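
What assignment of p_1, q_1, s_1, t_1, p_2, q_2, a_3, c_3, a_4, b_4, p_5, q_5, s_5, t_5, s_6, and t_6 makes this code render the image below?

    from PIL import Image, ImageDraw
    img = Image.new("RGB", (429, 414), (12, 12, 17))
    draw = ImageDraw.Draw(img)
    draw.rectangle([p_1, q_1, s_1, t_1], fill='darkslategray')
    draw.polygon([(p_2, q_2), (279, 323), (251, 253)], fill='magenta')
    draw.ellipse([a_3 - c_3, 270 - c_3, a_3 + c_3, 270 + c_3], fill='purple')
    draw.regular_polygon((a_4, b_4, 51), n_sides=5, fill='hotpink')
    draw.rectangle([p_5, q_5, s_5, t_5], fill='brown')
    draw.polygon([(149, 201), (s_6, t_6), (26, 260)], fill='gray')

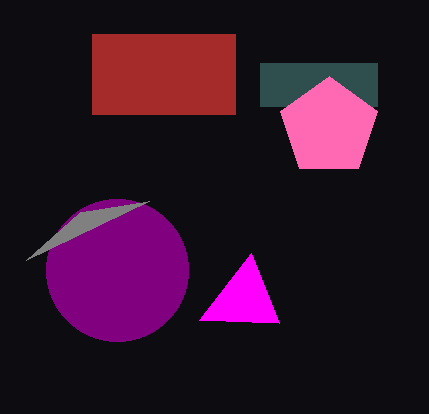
p_1 = 260; q_1 = 63; s_1 = 377; t_1 = 106; p_2 = 199; q_2 = 320; a_3 = 117; c_3 = 71; a_4 = 329; b_4 = 127; p_5 = 92; q_5 = 34; s_5 = 235; t_5 = 114; s_6 = 80; t_6 = 212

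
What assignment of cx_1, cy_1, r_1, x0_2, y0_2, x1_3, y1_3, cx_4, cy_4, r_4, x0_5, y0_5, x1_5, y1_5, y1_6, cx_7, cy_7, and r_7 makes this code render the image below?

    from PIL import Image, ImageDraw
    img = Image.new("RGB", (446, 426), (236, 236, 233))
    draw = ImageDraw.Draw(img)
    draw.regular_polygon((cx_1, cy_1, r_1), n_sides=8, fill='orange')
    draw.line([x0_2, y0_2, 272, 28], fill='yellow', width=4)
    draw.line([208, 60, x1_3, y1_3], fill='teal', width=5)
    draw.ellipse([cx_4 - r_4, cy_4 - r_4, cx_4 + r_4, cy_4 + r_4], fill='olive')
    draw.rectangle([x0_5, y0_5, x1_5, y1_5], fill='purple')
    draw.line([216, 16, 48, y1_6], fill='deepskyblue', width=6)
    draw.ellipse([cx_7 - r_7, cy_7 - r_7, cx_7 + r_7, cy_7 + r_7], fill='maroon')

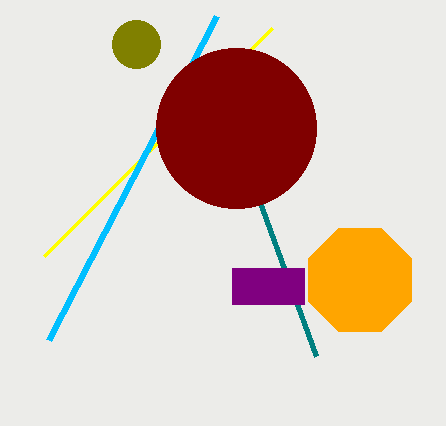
cx_1 = 360; cy_1 = 280; r_1 = 56; x0_2 = 44; y0_2 = 256; x1_3 = 316; y1_3 = 356; cx_4 = 136; cy_4 = 44; r_4 = 24; x0_5 = 232; y0_5 = 268; x1_5 = 304; y1_5 = 304; y1_6 = 340; cx_7 = 236; cy_7 = 128; r_7 = 80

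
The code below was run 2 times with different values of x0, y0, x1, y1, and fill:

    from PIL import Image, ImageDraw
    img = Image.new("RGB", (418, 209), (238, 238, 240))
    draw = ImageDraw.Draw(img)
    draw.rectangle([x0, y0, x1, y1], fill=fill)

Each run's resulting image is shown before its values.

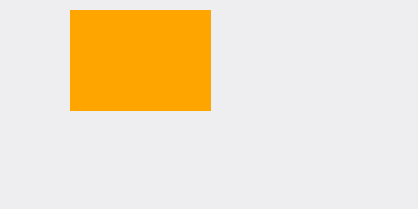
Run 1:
x0 = 70; y0 = 10; x1 = 210; y1 = 110; fill = 'orange'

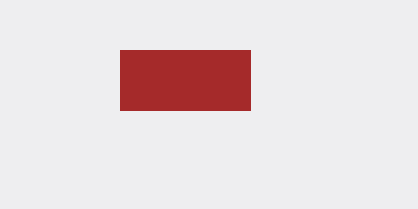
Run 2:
x0 = 120, y0 = 50, x1 = 250, y1 = 110, fill = 'brown'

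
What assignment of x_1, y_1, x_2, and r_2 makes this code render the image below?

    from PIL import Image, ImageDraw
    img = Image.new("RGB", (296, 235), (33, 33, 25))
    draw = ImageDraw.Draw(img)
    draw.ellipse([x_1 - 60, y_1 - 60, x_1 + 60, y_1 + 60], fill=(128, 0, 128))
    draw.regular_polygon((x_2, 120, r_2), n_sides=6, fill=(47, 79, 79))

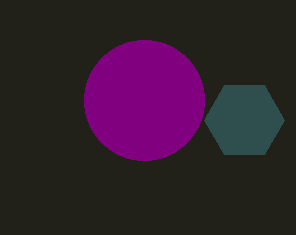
x_1 = 144; y_1 = 100; x_2 = 244; r_2 = 40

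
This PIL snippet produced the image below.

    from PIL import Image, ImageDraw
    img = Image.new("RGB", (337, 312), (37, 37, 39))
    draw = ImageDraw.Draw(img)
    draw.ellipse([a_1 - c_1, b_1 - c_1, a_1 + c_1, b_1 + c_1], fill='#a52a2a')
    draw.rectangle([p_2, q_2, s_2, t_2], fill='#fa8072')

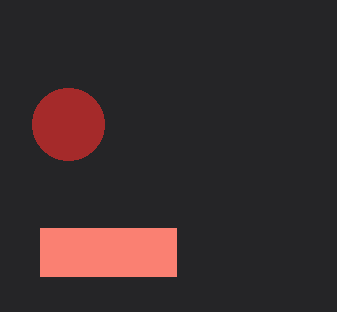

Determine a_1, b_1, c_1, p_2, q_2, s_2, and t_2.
a_1 = 68, b_1 = 124, c_1 = 36, p_2 = 40, q_2 = 228, s_2 = 176, t_2 = 276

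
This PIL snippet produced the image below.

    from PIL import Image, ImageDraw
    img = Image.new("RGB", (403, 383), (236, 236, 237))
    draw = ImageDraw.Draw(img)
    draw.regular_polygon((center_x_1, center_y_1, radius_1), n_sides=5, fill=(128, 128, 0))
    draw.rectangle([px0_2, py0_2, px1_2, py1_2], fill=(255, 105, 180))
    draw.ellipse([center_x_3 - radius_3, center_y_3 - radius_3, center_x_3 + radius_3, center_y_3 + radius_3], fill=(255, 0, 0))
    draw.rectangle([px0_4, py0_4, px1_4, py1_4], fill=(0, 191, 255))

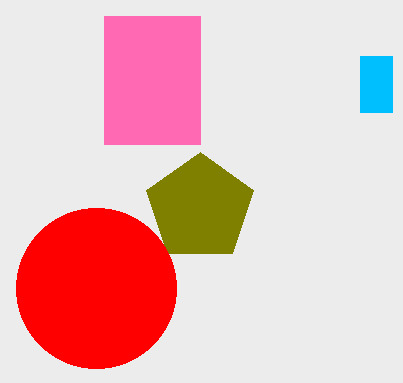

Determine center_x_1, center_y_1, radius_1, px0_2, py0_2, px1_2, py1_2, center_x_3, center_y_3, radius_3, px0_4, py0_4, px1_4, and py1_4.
center_x_1 = 200; center_y_1 = 208; radius_1 = 56; px0_2 = 104; py0_2 = 16; px1_2 = 200; py1_2 = 144; center_x_3 = 96; center_y_3 = 288; radius_3 = 80; px0_4 = 360; py0_4 = 56; px1_4 = 392; py1_4 = 112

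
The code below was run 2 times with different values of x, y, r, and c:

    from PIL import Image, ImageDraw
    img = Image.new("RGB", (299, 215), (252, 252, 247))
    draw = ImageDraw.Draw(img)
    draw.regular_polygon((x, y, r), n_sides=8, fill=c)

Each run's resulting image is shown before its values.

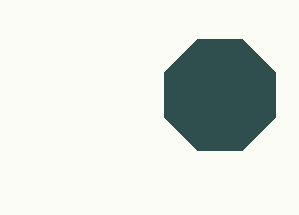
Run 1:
x = 220; y = 95; r = 60; c = 'darkslategray'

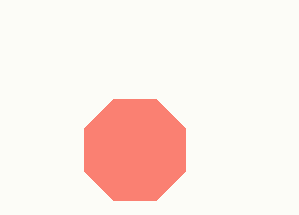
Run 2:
x = 135; y = 150; r = 55; c = 'salmon'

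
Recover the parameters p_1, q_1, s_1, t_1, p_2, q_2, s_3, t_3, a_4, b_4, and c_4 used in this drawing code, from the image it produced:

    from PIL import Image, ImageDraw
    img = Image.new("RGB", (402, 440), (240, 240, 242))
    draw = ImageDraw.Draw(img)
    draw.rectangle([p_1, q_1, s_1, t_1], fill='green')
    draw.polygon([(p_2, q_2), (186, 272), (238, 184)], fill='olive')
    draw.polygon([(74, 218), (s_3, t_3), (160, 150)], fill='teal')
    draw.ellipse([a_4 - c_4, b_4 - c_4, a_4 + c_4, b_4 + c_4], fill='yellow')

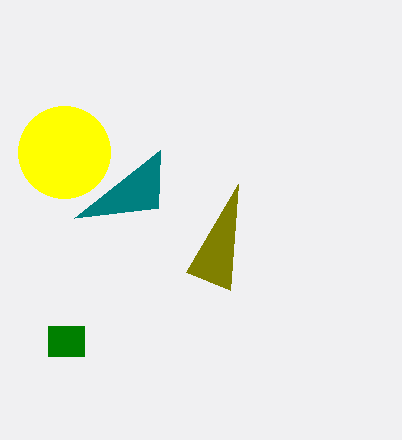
p_1 = 48, q_1 = 326, s_1 = 84, t_1 = 356, p_2 = 230, q_2 = 290, s_3 = 158, t_3 = 208, a_4 = 64, b_4 = 152, c_4 = 46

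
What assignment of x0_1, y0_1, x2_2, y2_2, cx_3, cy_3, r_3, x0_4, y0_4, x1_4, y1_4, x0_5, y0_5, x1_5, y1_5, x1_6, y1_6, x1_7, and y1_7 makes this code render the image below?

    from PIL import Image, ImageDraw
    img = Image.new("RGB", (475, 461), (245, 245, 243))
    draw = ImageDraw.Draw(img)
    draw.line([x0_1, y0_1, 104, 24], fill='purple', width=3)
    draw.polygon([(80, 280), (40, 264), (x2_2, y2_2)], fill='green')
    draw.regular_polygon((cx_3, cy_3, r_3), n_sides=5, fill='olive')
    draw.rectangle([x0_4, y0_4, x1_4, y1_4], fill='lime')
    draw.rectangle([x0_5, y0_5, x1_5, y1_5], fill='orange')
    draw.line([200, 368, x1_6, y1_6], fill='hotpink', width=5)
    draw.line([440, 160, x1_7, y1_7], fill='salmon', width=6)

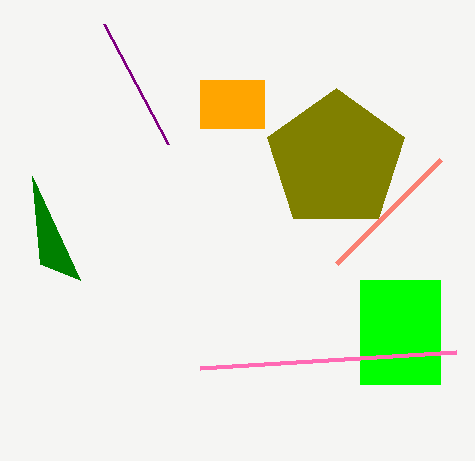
x0_1 = 168, y0_1 = 144, x2_2 = 32, y2_2 = 176, cx_3 = 336, cy_3 = 160, r_3 = 72, x0_4 = 360, y0_4 = 280, x1_4 = 440, y1_4 = 384, x0_5 = 200, y0_5 = 80, x1_5 = 264, y1_5 = 128, x1_6 = 456, y1_6 = 352, x1_7 = 336, y1_7 = 264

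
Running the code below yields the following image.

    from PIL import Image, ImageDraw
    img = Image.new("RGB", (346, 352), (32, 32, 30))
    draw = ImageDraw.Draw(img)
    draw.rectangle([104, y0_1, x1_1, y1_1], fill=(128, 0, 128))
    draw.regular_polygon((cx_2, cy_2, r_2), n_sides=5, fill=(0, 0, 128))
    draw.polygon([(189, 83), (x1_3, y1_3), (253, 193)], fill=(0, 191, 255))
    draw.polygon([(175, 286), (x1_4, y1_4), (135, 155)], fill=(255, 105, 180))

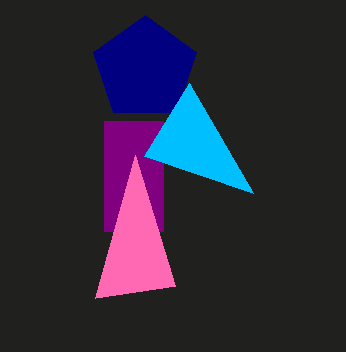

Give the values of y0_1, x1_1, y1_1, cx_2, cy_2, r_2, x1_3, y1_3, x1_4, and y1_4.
y0_1 = 121
x1_1 = 163
y1_1 = 231
cx_2 = 145
cy_2 = 69
r_2 = 54
x1_3 = 144
y1_3 = 156
x1_4 = 95
y1_4 = 298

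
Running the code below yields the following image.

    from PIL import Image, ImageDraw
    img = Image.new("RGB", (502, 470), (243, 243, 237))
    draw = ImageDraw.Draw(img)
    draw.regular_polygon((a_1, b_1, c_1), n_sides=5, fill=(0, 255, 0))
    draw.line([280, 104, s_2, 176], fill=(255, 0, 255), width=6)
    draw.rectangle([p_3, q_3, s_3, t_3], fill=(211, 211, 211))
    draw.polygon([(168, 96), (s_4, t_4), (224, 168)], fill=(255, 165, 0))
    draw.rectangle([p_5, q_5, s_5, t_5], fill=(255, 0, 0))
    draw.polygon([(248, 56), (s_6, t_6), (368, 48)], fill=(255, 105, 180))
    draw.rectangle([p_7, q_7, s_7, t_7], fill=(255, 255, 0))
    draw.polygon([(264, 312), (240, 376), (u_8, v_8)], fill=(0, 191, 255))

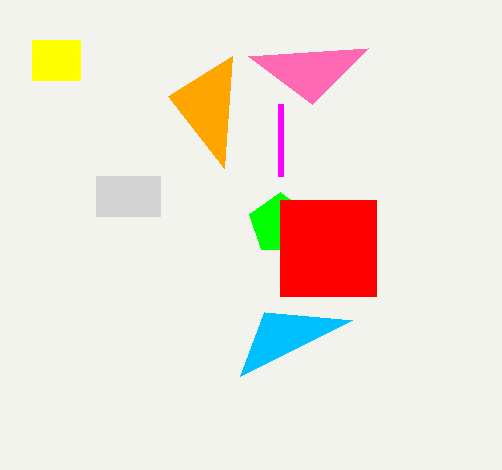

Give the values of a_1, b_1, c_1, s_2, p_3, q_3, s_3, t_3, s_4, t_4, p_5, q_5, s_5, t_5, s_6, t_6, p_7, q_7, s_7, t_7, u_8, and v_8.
a_1 = 280, b_1 = 224, c_1 = 32, s_2 = 280, p_3 = 96, q_3 = 176, s_3 = 160, t_3 = 216, s_4 = 232, t_4 = 56, p_5 = 280, q_5 = 200, s_5 = 376, t_5 = 296, s_6 = 312, t_6 = 104, p_7 = 32, q_7 = 40, s_7 = 80, t_7 = 80, u_8 = 352, v_8 = 320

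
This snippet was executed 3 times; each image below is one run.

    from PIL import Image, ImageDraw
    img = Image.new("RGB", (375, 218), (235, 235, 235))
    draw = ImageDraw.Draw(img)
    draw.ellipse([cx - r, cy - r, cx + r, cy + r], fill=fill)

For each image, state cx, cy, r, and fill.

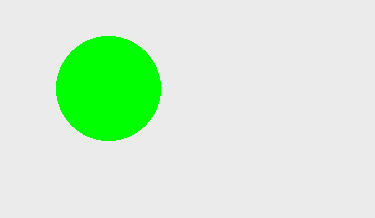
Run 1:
cx = 108
cy = 88
r = 52
fill = 'lime'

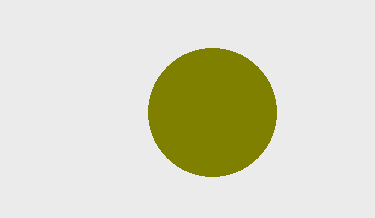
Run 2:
cx = 212; cy = 112; r = 64; fill = 'olive'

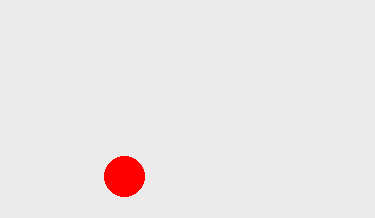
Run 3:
cx = 124, cy = 176, r = 20, fill = 'red'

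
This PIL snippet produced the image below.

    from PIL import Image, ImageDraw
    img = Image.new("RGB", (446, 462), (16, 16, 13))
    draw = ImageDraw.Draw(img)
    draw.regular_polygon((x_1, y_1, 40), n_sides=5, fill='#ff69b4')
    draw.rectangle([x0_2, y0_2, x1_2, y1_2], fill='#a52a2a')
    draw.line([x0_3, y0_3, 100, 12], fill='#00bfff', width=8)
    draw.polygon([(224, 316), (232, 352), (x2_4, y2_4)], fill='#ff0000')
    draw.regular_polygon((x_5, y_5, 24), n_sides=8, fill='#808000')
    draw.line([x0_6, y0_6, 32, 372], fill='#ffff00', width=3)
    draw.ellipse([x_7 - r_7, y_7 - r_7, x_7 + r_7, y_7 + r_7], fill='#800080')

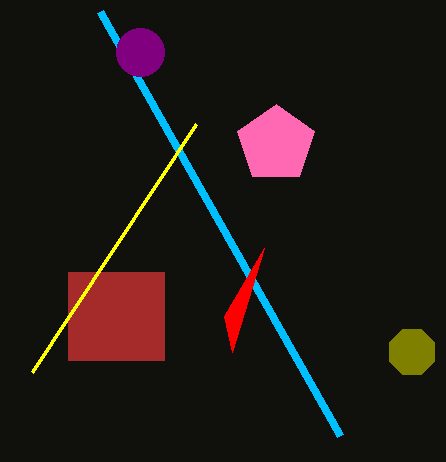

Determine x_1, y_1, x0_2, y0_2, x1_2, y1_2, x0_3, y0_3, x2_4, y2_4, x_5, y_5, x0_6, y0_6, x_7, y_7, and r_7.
x_1 = 276, y_1 = 144, x0_2 = 68, y0_2 = 272, x1_2 = 164, y1_2 = 360, x0_3 = 340, y0_3 = 436, x2_4 = 264, y2_4 = 248, x_5 = 412, y_5 = 352, x0_6 = 196, y0_6 = 124, x_7 = 140, y_7 = 52, r_7 = 24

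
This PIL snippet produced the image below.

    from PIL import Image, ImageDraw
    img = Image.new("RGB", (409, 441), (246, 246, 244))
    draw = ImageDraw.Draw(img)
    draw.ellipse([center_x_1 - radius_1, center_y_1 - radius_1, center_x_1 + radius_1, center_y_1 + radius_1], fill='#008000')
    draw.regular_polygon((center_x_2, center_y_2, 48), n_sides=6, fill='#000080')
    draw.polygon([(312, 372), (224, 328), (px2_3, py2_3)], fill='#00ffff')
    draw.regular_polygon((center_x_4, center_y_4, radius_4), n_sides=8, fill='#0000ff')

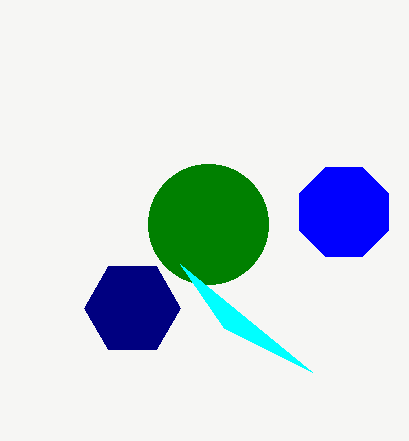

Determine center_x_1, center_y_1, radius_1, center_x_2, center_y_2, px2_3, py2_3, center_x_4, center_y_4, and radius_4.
center_x_1 = 208; center_y_1 = 224; radius_1 = 60; center_x_2 = 132; center_y_2 = 308; px2_3 = 180; py2_3 = 264; center_x_4 = 344; center_y_4 = 212; radius_4 = 48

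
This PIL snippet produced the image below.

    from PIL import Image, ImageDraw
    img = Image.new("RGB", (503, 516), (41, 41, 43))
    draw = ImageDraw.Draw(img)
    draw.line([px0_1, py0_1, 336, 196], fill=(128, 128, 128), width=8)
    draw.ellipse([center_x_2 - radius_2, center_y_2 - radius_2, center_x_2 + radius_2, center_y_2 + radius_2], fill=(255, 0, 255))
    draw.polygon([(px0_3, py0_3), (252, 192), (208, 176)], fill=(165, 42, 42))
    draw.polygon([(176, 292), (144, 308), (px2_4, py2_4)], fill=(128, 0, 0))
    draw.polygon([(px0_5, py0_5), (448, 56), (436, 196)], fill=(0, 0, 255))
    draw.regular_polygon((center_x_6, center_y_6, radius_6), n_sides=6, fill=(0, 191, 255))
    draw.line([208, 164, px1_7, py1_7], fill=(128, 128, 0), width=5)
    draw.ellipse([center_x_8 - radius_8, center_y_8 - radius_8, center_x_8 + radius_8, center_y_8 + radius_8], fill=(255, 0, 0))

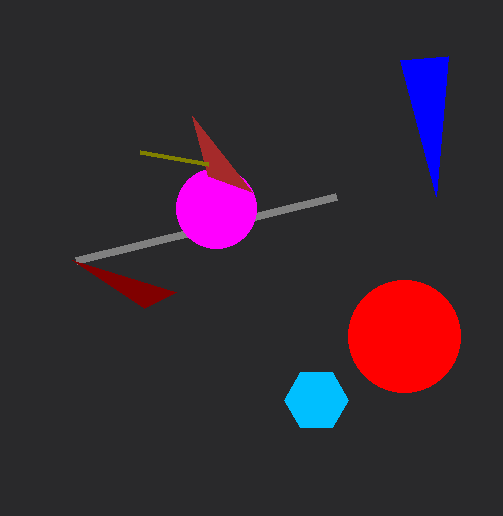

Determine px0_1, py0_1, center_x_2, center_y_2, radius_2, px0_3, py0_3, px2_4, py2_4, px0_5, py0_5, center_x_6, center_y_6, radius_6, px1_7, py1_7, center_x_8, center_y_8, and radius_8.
px0_1 = 76; py0_1 = 260; center_x_2 = 216; center_y_2 = 208; radius_2 = 40; px0_3 = 192; py0_3 = 116; px2_4 = 72; py2_4 = 260; px0_5 = 400; py0_5 = 60; center_x_6 = 316; center_y_6 = 400; radius_6 = 32; px1_7 = 140; py1_7 = 152; center_x_8 = 404; center_y_8 = 336; radius_8 = 56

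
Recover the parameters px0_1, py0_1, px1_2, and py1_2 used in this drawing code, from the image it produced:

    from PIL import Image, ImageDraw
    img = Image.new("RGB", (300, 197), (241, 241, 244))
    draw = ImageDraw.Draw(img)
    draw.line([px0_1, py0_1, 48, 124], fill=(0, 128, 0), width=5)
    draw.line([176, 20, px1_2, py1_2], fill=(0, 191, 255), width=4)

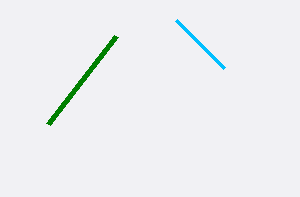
px0_1 = 116, py0_1 = 36, px1_2 = 224, py1_2 = 68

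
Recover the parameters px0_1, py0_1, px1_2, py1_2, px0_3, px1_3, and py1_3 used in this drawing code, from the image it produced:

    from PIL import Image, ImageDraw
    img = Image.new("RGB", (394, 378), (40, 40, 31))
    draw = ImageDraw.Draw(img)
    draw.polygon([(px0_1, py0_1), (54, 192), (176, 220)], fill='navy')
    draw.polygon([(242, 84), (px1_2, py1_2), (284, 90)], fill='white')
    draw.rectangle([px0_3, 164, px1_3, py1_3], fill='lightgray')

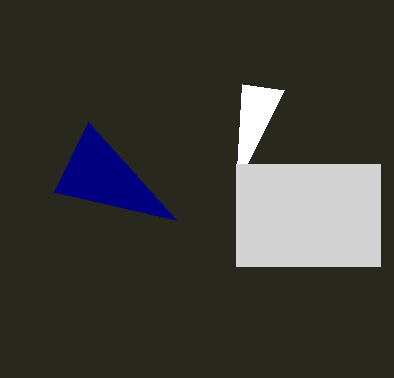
px0_1 = 88
py0_1 = 122
px1_2 = 236
py1_2 = 186
px0_3 = 236
px1_3 = 380
py1_3 = 266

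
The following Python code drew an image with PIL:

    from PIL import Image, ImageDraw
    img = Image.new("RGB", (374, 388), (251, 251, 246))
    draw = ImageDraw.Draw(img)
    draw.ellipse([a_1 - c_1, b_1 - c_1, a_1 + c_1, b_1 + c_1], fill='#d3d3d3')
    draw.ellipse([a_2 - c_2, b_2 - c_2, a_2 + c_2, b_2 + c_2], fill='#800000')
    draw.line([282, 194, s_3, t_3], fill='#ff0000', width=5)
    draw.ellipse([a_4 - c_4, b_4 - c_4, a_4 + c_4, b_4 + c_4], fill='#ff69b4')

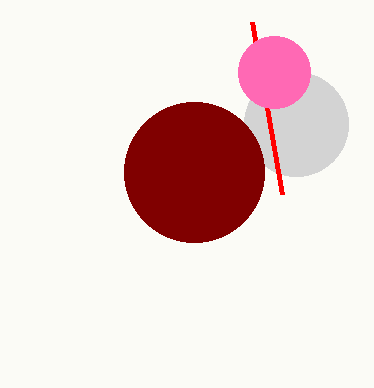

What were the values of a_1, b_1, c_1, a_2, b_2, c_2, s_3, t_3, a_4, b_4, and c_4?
a_1 = 296
b_1 = 124
c_1 = 52
a_2 = 194
b_2 = 172
c_2 = 70
s_3 = 252
t_3 = 22
a_4 = 274
b_4 = 72
c_4 = 36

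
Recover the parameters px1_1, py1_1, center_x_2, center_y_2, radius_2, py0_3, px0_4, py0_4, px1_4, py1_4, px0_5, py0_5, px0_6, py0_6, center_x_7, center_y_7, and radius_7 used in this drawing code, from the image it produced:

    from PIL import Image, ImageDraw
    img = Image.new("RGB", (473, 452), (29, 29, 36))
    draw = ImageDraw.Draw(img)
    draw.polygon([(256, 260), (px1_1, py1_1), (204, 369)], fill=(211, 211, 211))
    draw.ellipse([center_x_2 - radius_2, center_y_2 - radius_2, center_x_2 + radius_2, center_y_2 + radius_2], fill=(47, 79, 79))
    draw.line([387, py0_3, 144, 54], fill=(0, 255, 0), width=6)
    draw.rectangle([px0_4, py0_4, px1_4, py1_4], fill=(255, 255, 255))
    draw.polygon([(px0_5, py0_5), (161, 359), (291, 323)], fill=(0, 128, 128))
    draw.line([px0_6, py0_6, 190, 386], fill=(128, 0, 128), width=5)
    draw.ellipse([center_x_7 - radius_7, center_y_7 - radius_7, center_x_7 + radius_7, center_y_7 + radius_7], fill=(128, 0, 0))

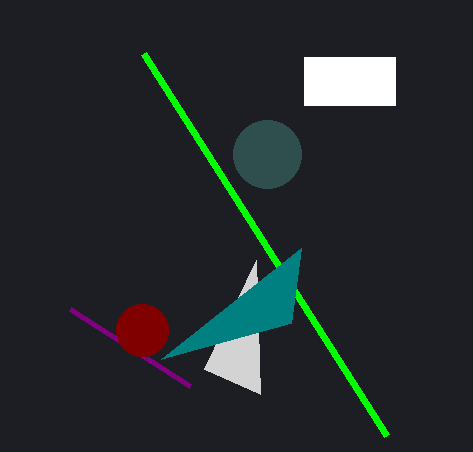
px1_1 = 260; py1_1 = 394; center_x_2 = 267; center_y_2 = 154; radius_2 = 34; py0_3 = 436; px0_4 = 304; py0_4 = 57; px1_4 = 395; py1_4 = 105; px0_5 = 301; py0_5 = 248; px0_6 = 70; py0_6 = 309; center_x_7 = 142; center_y_7 = 330; radius_7 = 26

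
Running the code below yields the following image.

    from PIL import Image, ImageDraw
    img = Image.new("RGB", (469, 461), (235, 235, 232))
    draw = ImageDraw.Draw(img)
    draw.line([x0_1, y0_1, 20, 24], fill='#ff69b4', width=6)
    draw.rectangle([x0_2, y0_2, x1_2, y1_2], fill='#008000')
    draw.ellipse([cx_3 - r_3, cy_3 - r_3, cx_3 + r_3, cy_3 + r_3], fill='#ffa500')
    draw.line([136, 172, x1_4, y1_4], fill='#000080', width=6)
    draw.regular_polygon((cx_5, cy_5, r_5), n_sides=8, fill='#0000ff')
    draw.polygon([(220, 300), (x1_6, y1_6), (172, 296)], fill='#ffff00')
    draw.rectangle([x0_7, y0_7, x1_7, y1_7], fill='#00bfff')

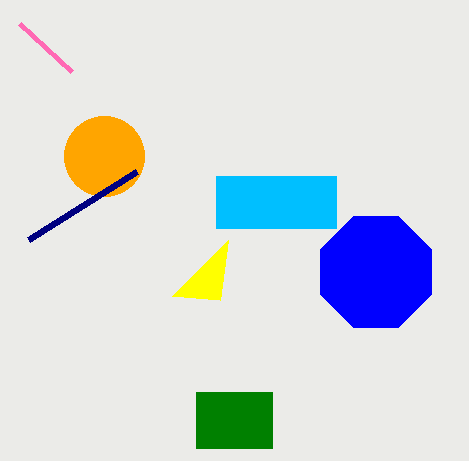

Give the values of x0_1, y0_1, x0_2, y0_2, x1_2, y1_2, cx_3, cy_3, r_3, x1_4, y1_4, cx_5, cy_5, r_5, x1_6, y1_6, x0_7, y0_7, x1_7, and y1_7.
x0_1 = 72, y0_1 = 72, x0_2 = 196, y0_2 = 392, x1_2 = 272, y1_2 = 448, cx_3 = 104, cy_3 = 156, r_3 = 40, x1_4 = 28, y1_4 = 240, cx_5 = 376, cy_5 = 272, r_5 = 60, x1_6 = 228, y1_6 = 240, x0_7 = 216, y0_7 = 176, x1_7 = 336, y1_7 = 228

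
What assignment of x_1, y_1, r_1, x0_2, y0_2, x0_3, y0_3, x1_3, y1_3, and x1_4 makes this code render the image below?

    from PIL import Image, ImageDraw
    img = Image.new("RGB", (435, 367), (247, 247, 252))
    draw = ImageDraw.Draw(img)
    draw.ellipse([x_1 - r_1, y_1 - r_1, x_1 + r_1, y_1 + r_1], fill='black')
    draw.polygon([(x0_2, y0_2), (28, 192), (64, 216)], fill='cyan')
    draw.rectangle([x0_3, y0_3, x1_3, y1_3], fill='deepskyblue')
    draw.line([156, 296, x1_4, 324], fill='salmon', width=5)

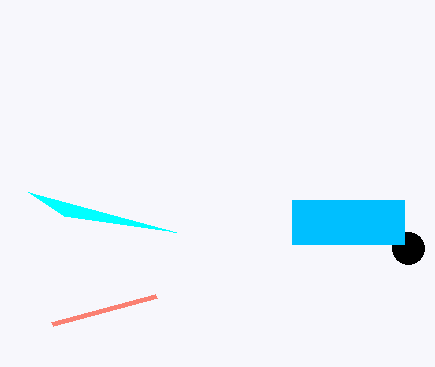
x_1 = 408; y_1 = 248; r_1 = 16; x0_2 = 176; y0_2 = 232; x0_3 = 292; y0_3 = 200; x1_3 = 404; y1_3 = 244; x1_4 = 52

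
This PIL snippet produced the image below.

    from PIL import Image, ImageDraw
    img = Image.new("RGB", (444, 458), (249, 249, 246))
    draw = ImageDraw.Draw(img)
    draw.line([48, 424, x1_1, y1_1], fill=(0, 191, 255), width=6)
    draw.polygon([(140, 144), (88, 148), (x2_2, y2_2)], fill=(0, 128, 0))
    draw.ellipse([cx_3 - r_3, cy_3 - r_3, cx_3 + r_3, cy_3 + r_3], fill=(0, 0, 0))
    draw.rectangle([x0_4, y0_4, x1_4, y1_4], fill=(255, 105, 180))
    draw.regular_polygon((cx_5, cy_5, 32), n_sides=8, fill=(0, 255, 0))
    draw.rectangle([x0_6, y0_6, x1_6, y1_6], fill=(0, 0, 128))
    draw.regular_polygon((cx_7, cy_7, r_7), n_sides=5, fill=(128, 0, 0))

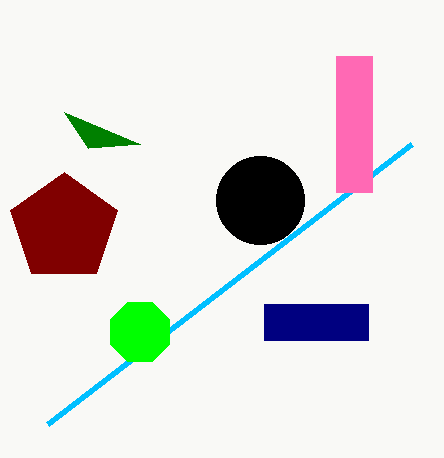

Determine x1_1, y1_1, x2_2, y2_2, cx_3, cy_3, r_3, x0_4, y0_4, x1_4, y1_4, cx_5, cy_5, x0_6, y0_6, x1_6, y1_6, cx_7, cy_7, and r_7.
x1_1 = 412, y1_1 = 144, x2_2 = 64, y2_2 = 112, cx_3 = 260, cy_3 = 200, r_3 = 44, x0_4 = 336, y0_4 = 56, x1_4 = 372, y1_4 = 192, cx_5 = 140, cy_5 = 332, x0_6 = 264, y0_6 = 304, x1_6 = 368, y1_6 = 340, cx_7 = 64, cy_7 = 228, r_7 = 56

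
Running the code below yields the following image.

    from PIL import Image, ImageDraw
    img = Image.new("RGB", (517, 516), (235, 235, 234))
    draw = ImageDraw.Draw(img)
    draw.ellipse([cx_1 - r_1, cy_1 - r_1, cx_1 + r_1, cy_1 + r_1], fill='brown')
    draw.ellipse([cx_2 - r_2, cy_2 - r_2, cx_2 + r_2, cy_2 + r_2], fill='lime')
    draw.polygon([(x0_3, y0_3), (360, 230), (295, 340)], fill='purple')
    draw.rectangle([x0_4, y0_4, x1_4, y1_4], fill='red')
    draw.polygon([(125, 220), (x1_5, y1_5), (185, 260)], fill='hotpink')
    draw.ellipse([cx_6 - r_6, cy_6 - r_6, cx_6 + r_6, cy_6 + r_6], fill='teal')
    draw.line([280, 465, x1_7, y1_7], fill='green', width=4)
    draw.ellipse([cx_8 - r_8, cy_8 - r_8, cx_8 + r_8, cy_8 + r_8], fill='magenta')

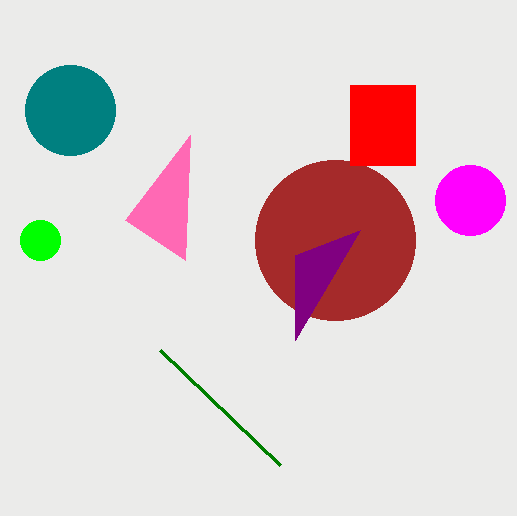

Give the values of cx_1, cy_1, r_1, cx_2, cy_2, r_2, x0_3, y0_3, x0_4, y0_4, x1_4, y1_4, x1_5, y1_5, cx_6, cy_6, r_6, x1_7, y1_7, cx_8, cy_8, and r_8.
cx_1 = 335
cy_1 = 240
r_1 = 80
cx_2 = 40
cy_2 = 240
r_2 = 20
x0_3 = 295
y0_3 = 255
x0_4 = 350
y0_4 = 85
x1_4 = 415
y1_4 = 165
x1_5 = 190
y1_5 = 135
cx_6 = 70
cy_6 = 110
r_6 = 45
x1_7 = 160
y1_7 = 350
cx_8 = 470
cy_8 = 200
r_8 = 35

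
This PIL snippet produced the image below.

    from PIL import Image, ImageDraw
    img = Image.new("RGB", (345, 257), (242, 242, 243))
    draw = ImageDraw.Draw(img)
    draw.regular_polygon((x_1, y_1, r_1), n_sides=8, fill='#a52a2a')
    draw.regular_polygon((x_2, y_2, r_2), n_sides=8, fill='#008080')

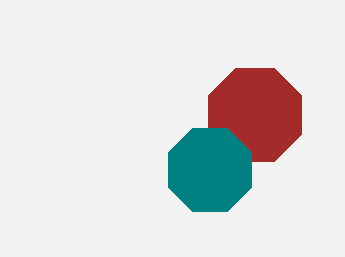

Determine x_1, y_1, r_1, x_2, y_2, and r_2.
x_1 = 255, y_1 = 115, r_1 = 50, x_2 = 210, y_2 = 170, r_2 = 45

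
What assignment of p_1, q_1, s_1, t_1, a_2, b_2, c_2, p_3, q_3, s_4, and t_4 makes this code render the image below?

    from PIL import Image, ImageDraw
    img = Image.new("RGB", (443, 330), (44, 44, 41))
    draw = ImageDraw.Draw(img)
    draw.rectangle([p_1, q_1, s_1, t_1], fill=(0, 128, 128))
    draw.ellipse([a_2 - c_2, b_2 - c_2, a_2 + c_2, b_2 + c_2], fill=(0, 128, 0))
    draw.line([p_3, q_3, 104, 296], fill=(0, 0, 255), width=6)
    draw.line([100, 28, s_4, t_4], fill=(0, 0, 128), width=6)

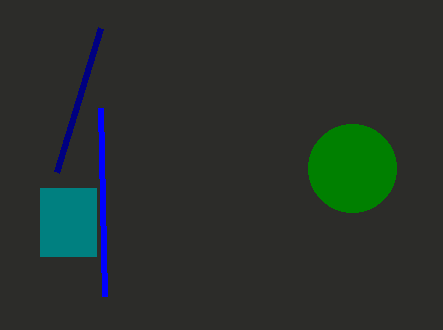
p_1 = 40, q_1 = 188, s_1 = 96, t_1 = 256, a_2 = 352, b_2 = 168, c_2 = 44, p_3 = 100, q_3 = 108, s_4 = 56, t_4 = 172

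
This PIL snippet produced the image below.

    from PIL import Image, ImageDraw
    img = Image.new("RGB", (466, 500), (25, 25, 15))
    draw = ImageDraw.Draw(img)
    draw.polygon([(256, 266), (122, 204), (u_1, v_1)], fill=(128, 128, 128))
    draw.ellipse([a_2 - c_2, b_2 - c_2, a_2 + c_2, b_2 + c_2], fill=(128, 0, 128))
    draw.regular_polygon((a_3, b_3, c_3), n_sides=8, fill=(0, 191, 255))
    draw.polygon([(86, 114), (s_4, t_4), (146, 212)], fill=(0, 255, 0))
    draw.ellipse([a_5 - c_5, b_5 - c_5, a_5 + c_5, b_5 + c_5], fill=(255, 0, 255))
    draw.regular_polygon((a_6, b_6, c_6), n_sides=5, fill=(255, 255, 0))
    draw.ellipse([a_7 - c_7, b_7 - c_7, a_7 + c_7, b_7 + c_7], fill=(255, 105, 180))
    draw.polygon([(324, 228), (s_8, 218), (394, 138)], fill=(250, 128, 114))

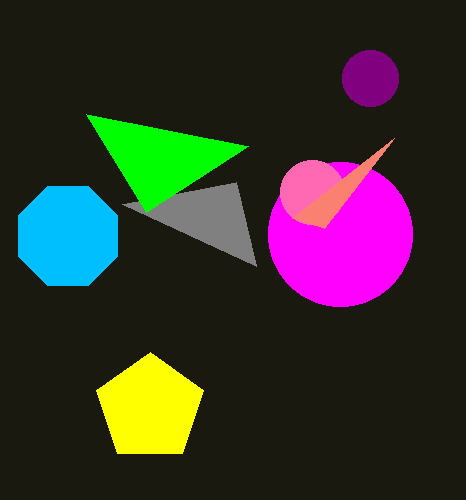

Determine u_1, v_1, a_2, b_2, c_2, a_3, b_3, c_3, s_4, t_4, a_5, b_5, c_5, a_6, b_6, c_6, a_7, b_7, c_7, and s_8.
u_1 = 236; v_1 = 182; a_2 = 370; b_2 = 78; c_2 = 28; a_3 = 68; b_3 = 236; c_3 = 54; s_4 = 248; t_4 = 146; a_5 = 340; b_5 = 234; c_5 = 72; a_6 = 150; b_6 = 408; c_6 = 56; a_7 = 312; b_7 = 192; c_7 = 32; s_8 = 292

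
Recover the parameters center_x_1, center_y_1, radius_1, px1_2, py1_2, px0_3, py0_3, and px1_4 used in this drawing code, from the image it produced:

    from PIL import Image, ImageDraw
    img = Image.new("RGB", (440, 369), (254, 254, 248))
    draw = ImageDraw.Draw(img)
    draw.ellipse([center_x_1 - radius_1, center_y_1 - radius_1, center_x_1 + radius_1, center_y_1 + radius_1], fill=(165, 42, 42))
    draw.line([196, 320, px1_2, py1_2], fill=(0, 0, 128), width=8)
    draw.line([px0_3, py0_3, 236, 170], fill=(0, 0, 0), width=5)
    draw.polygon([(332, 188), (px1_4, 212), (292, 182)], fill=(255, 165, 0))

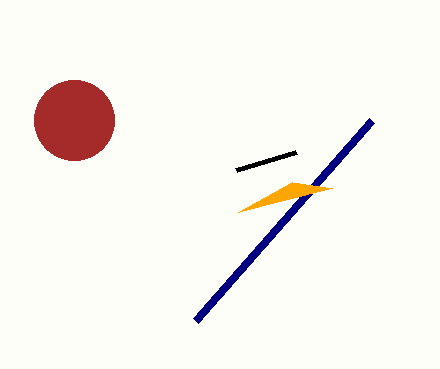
center_x_1 = 74, center_y_1 = 120, radius_1 = 40, px1_2 = 372, py1_2 = 120, px0_3 = 296, py0_3 = 152, px1_4 = 238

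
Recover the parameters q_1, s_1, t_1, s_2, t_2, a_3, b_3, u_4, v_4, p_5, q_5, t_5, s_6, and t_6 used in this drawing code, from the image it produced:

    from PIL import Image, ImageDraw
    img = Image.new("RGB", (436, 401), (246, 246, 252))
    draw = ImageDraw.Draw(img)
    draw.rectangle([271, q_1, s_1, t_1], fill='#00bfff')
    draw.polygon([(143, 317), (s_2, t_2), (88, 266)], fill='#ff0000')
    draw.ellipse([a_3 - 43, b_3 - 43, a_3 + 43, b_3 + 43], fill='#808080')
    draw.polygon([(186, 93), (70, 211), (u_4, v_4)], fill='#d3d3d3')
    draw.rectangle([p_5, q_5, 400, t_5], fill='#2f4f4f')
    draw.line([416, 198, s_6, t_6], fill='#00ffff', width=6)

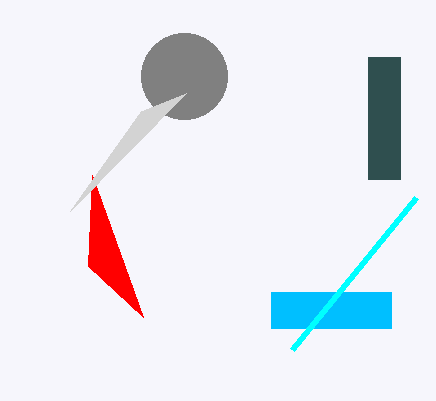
q_1 = 292, s_1 = 391, t_1 = 328, s_2 = 92, t_2 = 175, a_3 = 184, b_3 = 76, u_4 = 141, v_4 = 111, p_5 = 368, q_5 = 57, t_5 = 179, s_6 = 292, t_6 = 350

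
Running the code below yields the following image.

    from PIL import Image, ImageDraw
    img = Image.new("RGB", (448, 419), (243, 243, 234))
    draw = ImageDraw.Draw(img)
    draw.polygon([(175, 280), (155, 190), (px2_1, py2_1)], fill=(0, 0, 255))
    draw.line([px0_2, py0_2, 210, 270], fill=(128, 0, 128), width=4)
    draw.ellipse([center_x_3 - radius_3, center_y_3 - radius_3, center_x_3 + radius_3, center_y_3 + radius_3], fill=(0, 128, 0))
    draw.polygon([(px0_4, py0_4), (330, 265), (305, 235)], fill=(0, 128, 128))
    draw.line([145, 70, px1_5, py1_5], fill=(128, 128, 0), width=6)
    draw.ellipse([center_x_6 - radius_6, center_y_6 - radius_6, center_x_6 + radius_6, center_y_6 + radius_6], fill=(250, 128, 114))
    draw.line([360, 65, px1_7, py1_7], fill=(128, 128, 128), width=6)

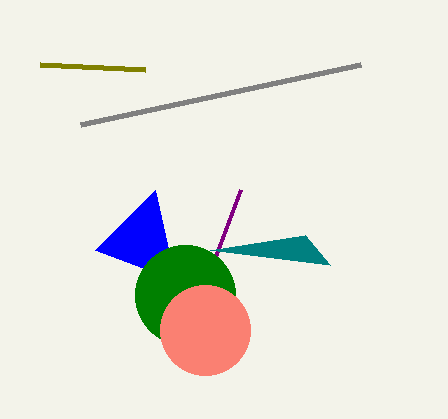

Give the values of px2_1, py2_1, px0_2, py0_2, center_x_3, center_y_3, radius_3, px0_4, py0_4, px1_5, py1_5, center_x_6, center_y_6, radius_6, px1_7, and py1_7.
px2_1 = 95; py2_1 = 250; px0_2 = 240; py0_2 = 190; center_x_3 = 185; center_y_3 = 295; radius_3 = 50; px0_4 = 210; py0_4 = 250; px1_5 = 40; py1_5 = 65; center_x_6 = 205; center_y_6 = 330; radius_6 = 45; px1_7 = 80; py1_7 = 125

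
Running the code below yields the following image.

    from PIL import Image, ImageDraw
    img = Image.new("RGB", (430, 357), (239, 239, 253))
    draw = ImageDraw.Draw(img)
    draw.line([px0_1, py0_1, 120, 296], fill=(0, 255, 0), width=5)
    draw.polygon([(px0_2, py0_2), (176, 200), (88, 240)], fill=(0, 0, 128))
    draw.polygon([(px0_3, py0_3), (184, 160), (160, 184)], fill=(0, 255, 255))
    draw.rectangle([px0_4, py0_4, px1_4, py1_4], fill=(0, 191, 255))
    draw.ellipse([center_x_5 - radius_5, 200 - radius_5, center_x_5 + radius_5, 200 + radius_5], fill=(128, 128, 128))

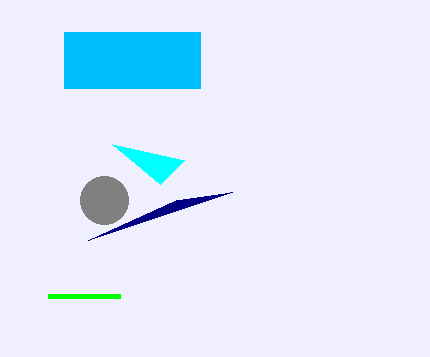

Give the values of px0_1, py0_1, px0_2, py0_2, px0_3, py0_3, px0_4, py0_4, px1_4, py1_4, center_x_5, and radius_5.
px0_1 = 48; py0_1 = 296; px0_2 = 232; py0_2 = 192; px0_3 = 112; py0_3 = 144; px0_4 = 64; py0_4 = 32; px1_4 = 200; py1_4 = 88; center_x_5 = 104; radius_5 = 24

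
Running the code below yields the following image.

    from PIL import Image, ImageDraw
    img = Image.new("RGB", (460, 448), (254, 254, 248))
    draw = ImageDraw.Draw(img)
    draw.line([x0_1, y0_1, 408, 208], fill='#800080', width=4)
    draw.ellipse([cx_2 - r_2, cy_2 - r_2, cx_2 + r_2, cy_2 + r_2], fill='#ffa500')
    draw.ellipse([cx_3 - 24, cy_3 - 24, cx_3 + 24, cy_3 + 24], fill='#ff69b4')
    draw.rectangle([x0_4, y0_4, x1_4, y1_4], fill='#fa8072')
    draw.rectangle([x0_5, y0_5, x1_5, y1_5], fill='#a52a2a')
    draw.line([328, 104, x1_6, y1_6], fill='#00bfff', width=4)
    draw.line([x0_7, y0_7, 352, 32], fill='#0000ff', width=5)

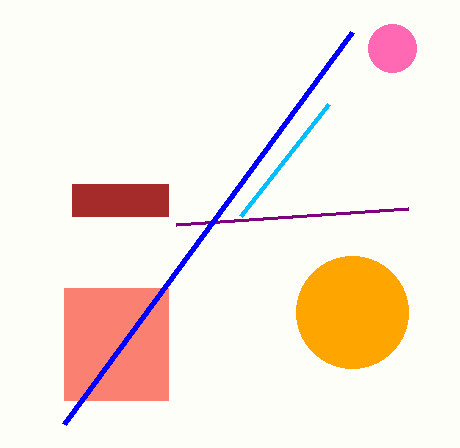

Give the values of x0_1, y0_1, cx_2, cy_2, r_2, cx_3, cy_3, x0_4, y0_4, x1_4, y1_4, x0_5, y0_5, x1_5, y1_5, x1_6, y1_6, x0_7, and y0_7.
x0_1 = 176, y0_1 = 224, cx_2 = 352, cy_2 = 312, r_2 = 56, cx_3 = 392, cy_3 = 48, x0_4 = 64, y0_4 = 288, x1_4 = 168, y1_4 = 400, x0_5 = 72, y0_5 = 184, x1_5 = 168, y1_5 = 216, x1_6 = 240, y1_6 = 216, x0_7 = 64, y0_7 = 424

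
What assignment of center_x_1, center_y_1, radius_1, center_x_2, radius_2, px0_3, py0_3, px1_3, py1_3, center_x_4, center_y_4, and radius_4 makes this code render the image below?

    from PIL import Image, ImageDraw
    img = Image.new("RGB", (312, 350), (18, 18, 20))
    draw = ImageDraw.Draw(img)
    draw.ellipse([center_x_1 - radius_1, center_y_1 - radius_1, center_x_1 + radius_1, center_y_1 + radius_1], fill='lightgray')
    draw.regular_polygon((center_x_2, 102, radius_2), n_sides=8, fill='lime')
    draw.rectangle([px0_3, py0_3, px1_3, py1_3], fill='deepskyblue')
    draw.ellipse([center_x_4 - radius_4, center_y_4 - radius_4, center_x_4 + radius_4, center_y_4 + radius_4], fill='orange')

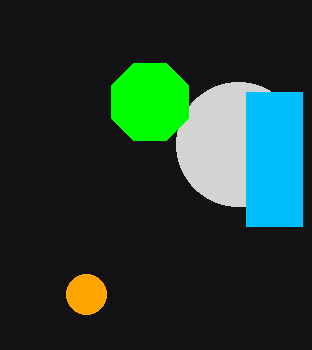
center_x_1 = 238
center_y_1 = 144
radius_1 = 62
center_x_2 = 150
radius_2 = 42
px0_3 = 246
py0_3 = 92
px1_3 = 302
py1_3 = 226
center_x_4 = 86
center_y_4 = 294
radius_4 = 20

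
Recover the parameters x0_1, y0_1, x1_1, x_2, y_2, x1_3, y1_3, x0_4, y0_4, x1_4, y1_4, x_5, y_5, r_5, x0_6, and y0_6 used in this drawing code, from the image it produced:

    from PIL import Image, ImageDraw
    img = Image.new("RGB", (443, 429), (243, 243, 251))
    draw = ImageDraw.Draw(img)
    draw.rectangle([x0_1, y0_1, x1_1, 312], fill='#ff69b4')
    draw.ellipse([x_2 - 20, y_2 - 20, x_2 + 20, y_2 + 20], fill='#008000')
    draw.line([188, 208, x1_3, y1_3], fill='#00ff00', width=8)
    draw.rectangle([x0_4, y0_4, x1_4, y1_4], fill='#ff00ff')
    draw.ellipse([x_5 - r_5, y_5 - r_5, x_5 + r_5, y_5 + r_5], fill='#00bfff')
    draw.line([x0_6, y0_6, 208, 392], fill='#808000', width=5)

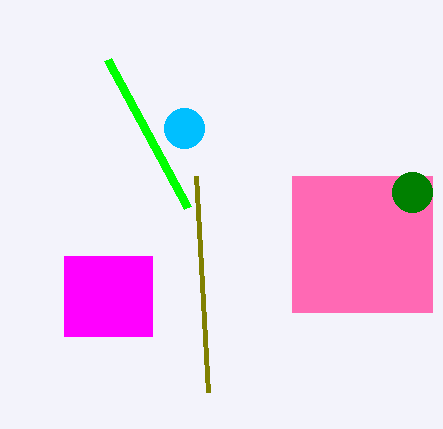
x0_1 = 292; y0_1 = 176; x1_1 = 432; x_2 = 412; y_2 = 192; x1_3 = 108; y1_3 = 60; x0_4 = 64; y0_4 = 256; x1_4 = 152; y1_4 = 336; x_5 = 184; y_5 = 128; r_5 = 20; x0_6 = 196; y0_6 = 176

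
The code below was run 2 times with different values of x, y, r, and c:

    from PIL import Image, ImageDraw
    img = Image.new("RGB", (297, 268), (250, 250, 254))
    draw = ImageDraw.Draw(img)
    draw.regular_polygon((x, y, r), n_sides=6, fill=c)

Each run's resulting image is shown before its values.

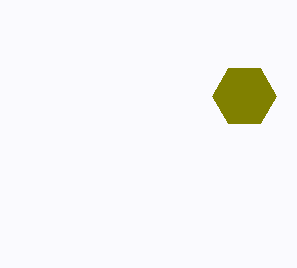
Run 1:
x = 244, y = 96, r = 32, c = 'olive'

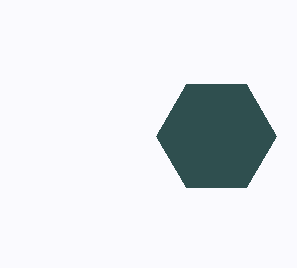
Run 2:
x = 216; y = 136; r = 60; c = 'darkslategray'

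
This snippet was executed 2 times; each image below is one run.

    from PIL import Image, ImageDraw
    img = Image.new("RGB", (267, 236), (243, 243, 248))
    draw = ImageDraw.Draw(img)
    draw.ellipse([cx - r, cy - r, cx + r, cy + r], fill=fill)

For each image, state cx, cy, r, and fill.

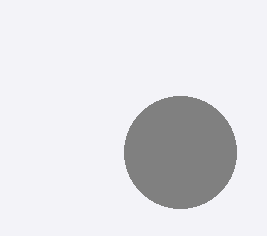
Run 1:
cx = 180; cy = 152; r = 56; fill = 'gray'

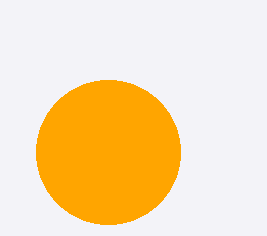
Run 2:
cx = 108, cy = 152, r = 72, fill = 'orange'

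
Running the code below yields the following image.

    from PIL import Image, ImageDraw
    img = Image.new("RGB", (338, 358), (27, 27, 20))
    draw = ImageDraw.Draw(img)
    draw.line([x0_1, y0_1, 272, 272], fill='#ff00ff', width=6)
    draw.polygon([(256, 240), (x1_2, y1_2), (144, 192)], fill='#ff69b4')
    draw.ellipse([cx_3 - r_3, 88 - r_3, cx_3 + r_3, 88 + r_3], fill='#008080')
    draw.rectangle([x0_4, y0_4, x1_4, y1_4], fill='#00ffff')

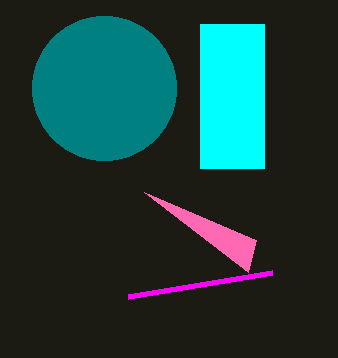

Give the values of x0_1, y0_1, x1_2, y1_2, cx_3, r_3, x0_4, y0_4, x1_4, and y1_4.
x0_1 = 128, y0_1 = 296, x1_2 = 248, y1_2 = 272, cx_3 = 104, r_3 = 72, x0_4 = 200, y0_4 = 24, x1_4 = 264, y1_4 = 168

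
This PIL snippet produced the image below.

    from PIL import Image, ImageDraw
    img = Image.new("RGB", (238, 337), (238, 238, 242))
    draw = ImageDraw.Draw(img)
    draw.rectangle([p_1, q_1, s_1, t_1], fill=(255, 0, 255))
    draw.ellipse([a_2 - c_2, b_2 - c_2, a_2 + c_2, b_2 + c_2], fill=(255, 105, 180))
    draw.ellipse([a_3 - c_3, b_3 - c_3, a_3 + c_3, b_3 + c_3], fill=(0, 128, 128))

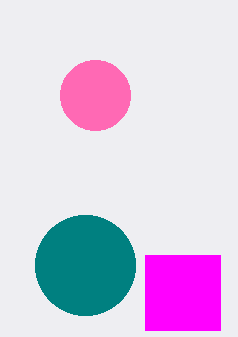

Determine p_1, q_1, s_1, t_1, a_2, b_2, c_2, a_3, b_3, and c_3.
p_1 = 145
q_1 = 255
s_1 = 220
t_1 = 330
a_2 = 95
b_2 = 95
c_2 = 35
a_3 = 85
b_3 = 265
c_3 = 50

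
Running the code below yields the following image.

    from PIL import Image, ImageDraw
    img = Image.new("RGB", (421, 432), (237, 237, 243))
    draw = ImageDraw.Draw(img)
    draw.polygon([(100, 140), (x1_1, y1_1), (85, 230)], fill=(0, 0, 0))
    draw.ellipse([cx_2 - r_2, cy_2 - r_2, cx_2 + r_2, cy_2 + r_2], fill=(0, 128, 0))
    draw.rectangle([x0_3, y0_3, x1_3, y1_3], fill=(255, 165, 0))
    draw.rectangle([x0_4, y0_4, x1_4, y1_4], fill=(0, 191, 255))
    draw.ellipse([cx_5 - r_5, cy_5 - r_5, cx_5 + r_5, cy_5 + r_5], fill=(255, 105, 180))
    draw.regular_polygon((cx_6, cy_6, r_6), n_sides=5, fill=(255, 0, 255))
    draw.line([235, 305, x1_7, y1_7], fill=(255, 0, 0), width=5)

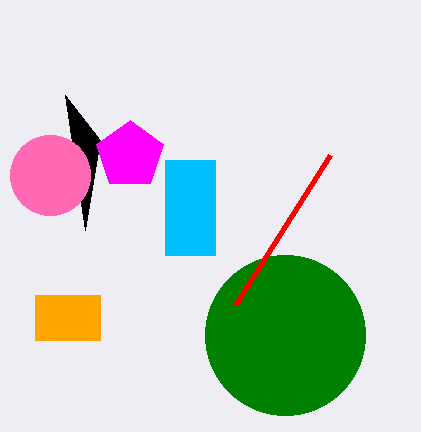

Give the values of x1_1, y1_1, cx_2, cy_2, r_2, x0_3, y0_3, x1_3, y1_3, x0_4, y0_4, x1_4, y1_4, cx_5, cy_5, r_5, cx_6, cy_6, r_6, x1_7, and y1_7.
x1_1 = 65, y1_1 = 95, cx_2 = 285, cy_2 = 335, r_2 = 80, x0_3 = 35, y0_3 = 295, x1_3 = 100, y1_3 = 340, x0_4 = 165, y0_4 = 160, x1_4 = 215, y1_4 = 255, cx_5 = 50, cy_5 = 175, r_5 = 40, cx_6 = 130, cy_6 = 155, r_6 = 35, x1_7 = 330, y1_7 = 155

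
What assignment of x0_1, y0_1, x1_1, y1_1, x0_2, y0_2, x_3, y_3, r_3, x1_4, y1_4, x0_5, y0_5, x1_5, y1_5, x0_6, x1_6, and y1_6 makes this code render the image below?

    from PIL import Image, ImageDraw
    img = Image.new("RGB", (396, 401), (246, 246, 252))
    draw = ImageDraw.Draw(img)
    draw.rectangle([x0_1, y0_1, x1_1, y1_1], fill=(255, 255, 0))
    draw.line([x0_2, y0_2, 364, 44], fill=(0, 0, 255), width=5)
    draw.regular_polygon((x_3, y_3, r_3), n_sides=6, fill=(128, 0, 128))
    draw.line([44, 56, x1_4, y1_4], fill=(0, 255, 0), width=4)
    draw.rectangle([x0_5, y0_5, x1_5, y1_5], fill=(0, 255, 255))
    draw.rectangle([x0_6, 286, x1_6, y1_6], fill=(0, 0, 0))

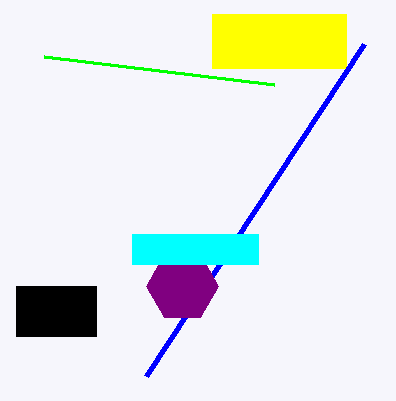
x0_1 = 212, y0_1 = 14, x1_1 = 346, y1_1 = 68, x0_2 = 146, y0_2 = 376, x_3 = 182, y_3 = 286, r_3 = 36, x1_4 = 274, y1_4 = 84, x0_5 = 132, y0_5 = 234, x1_5 = 258, y1_5 = 264, x0_6 = 16, x1_6 = 96, y1_6 = 336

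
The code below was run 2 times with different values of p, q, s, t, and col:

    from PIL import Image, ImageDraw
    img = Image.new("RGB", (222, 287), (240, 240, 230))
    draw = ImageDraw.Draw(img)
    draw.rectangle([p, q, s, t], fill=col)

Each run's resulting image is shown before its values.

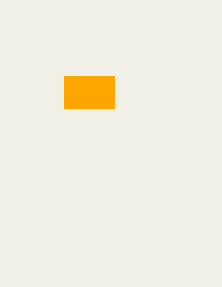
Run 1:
p = 64; q = 76; s = 114; t = 108; col = 'orange'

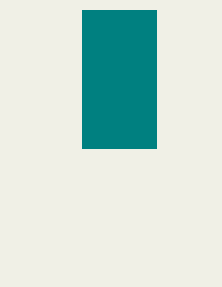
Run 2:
p = 82, q = 10, s = 156, t = 148, col = 'teal'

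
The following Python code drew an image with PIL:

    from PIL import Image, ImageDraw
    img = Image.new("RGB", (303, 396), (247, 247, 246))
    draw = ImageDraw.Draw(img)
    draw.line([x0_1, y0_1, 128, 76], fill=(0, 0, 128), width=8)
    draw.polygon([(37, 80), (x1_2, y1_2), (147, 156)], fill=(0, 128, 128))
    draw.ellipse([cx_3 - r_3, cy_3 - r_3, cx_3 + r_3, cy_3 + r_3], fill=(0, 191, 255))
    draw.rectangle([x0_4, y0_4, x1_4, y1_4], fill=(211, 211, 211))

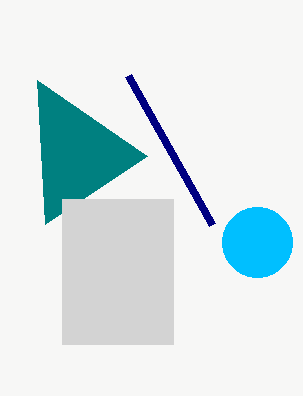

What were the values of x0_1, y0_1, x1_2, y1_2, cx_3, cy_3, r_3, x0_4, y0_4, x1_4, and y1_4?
x0_1 = 212
y0_1 = 225
x1_2 = 45
y1_2 = 224
cx_3 = 257
cy_3 = 242
r_3 = 35
x0_4 = 62
y0_4 = 199
x1_4 = 173
y1_4 = 344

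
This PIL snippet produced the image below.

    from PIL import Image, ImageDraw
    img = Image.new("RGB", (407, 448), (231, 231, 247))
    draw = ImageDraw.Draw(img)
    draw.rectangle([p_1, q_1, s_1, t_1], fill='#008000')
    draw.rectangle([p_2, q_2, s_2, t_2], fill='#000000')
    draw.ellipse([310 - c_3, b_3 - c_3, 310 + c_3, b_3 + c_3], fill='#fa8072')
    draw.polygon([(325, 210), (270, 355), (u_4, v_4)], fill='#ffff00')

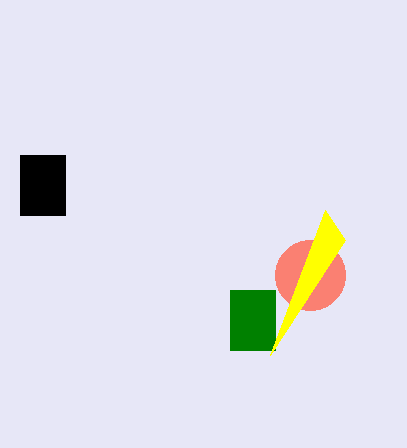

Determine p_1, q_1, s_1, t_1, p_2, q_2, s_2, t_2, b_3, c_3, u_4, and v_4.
p_1 = 230
q_1 = 290
s_1 = 275
t_1 = 350
p_2 = 20
q_2 = 155
s_2 = 65
t_2 = 215
b_3 = 275
c_3 = 35
u_4 = 345
v_4 = 240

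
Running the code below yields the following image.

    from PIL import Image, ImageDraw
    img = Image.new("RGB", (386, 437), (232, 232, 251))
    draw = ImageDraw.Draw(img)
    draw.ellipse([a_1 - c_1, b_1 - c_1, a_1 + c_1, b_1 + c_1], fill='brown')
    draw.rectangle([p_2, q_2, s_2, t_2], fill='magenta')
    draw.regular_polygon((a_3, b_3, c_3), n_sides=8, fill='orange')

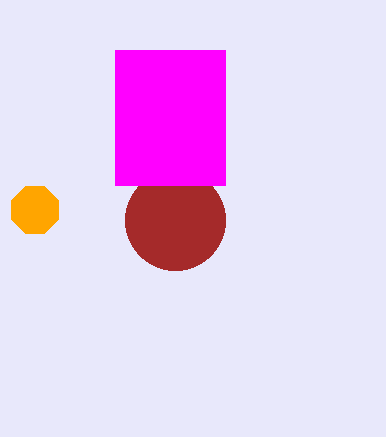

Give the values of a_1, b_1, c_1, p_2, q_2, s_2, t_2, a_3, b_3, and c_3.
a_1 = 175
b_1 = 220
c_1 = 50
p_2 = 115
q_2 = 50
s_2 = 225
t_2 = 185
a_3 = 35
b_3 = 210
c_3 = 25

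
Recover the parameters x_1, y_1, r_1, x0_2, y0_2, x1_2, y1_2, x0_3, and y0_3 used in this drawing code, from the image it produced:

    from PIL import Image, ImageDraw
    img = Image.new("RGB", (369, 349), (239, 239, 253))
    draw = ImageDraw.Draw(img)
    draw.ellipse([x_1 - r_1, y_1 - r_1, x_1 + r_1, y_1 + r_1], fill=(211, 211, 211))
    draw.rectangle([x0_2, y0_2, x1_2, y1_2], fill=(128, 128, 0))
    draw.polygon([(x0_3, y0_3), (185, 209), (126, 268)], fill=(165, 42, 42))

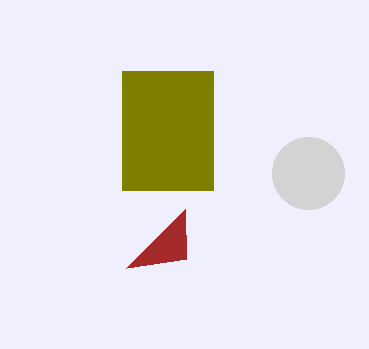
x_1 = 308; y_1 = 173; r_1 = 36; x0_2 = 122; y0_2 = 71; x1_2 = 213; y1_2 = 190; x0_3 = 186; y0_3 = 259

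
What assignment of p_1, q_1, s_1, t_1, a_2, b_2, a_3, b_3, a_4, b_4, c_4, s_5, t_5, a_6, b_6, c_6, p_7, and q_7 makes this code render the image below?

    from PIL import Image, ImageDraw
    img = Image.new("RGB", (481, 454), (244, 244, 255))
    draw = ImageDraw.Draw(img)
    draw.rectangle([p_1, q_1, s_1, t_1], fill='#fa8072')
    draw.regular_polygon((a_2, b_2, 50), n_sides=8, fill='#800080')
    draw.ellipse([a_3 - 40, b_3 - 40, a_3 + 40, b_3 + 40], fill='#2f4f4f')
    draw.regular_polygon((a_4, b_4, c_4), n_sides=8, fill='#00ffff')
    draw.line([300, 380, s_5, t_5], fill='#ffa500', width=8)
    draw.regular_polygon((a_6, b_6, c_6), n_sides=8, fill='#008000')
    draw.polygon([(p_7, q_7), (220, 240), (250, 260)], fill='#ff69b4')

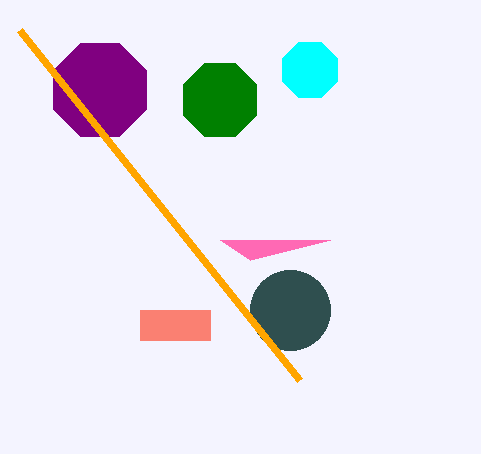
p_1 = 140; q_1 = 310; s_1 = 210; t_1 = 340; a_2 = 100; b_2 = 90; a_3 = 290; b_3 = 310; a_4 = 310; b_4 = 70; c_4 = 30; s_5 = 20; t_5 = 30; a_6 = 220; b_6 = 100; c_6 = 40; p_7 = 330; q_7 = 240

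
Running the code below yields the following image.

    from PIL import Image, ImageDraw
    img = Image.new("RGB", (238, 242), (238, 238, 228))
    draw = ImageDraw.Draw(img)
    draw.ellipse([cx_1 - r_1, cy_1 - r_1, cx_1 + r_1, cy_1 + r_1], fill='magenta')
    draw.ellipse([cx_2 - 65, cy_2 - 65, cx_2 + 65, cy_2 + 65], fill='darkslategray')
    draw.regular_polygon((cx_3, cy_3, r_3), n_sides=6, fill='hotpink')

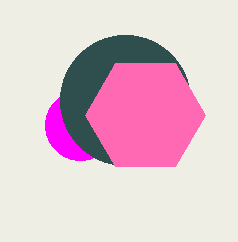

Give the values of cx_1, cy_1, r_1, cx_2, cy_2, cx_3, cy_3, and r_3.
cx_1 = 80; cy_1 = 125; r_1 = 35; cx_2 = 125; cy_2 = 100; cx_3 = 145; cy_3 = 115; r_3 = 60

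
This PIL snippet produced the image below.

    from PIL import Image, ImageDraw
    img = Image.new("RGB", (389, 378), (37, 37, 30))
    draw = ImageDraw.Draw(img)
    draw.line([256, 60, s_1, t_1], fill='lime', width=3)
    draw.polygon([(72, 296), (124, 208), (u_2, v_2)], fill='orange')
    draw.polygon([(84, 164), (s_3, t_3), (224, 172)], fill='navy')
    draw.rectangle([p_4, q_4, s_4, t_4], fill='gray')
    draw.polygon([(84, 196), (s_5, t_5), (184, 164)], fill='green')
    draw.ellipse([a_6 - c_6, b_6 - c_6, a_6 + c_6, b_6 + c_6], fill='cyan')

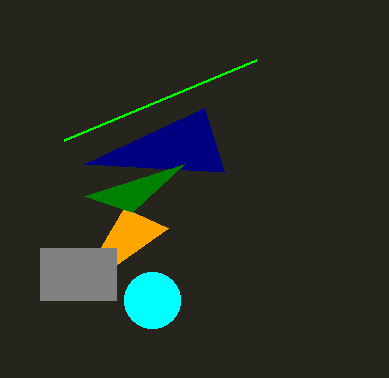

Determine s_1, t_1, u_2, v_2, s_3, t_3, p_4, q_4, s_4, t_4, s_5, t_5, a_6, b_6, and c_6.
s_1 = 64
t_1 = 140
u_2 = 168
v_2 = 228
s_3 = 204
t_3 = 108
p_4 = 40
q_4 = 248
s_4 = 116
t_4 = 300
s_5 = 132
t_5 = 212
a_6 = 152
b_6 = 300
c_6 = 28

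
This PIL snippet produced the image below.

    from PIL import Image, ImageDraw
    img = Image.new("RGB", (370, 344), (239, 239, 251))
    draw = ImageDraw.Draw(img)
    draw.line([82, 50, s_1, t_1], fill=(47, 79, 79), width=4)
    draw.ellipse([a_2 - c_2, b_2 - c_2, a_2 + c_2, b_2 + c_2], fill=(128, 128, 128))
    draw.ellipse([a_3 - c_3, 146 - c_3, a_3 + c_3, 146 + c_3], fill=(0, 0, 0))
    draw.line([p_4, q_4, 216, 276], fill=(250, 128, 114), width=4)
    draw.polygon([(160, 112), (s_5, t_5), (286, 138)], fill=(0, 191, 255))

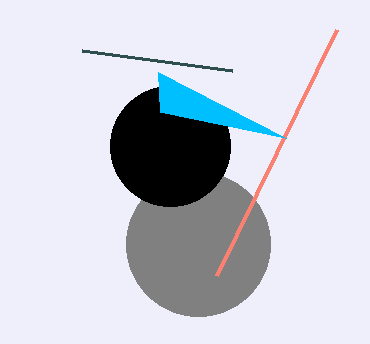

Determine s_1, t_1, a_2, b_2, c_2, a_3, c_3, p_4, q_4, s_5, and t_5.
s_1 = 232, t_1 = 70, a_2 = 198, b_2 = 244, c_2 = 72, a_3 = 170, c_3 = 60, p_4 = 336, q_4 = 30, s_5 = 158, t_5 = 72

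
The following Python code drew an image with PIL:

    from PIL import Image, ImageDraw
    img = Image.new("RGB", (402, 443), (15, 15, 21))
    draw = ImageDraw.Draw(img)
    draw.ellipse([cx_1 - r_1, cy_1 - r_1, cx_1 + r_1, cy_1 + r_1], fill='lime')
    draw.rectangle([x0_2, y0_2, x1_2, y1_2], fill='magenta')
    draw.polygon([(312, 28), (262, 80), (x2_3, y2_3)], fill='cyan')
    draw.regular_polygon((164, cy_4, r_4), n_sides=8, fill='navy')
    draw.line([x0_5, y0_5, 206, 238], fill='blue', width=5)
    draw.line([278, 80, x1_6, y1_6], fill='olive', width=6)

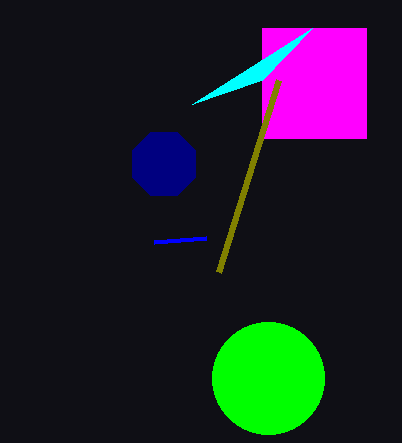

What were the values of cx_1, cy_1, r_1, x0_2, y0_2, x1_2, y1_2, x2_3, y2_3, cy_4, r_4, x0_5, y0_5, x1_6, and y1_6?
cx_1 = 268, cy_1 = 378, r_1 = 56, x0_2 = 262, y0_2 = 28, x1_2 = 366, y1_2 = 138, x2_3 = 192, y2_3 = 104, cy_4 = 164, r_4 = 34, x0_5 = 154, y0_5 = 242, x1_6 = 218, y1_6 = 272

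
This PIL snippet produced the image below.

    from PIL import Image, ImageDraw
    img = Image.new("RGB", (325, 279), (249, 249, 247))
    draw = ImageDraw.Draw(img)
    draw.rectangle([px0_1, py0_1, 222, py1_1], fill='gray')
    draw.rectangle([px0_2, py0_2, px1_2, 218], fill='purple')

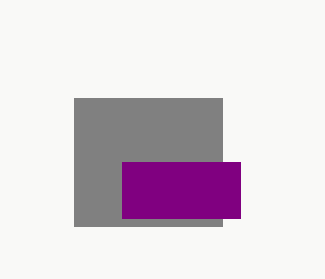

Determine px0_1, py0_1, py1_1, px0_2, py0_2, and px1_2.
px0_1 = 74
py0_1 = 98
py1_1 = 226
px0_2 = 122
py0_2 = 162
px1_2 = 240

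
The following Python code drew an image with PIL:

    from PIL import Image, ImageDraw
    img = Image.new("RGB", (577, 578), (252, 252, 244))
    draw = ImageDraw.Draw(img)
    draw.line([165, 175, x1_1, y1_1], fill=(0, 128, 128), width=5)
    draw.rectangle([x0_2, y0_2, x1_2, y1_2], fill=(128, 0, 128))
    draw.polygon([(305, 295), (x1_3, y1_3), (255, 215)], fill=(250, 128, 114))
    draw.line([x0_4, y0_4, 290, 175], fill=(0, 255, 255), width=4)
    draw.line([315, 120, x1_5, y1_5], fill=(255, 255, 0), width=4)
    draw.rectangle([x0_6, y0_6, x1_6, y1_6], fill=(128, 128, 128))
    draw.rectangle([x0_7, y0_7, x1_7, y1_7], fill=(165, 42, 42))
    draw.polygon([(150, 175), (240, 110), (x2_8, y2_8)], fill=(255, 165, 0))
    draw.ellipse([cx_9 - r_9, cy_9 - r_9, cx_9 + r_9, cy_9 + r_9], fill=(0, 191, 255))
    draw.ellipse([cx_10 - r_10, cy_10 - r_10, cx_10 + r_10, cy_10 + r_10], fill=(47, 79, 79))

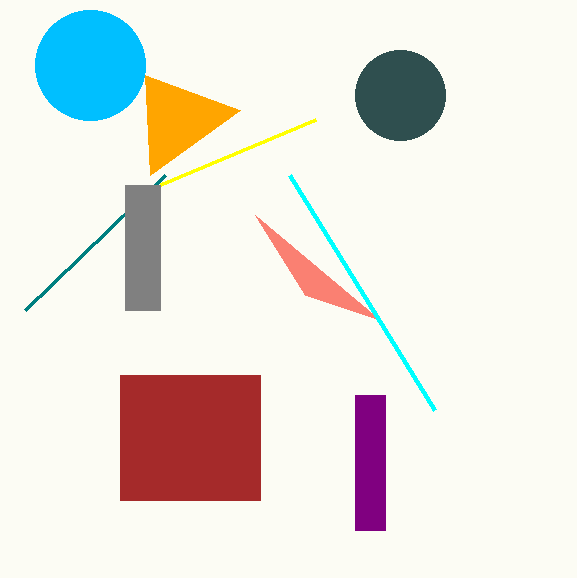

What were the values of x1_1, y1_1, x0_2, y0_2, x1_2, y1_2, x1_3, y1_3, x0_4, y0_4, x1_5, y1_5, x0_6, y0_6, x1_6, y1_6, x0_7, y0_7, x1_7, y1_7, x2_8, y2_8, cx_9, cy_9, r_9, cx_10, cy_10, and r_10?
x1_1 = 25
y1_1 = 310
x0_2 = 355
y0_2 = 395
x1_2 = 385
y1_2 = 530
x1_3 = 380
y1_3 = 320
x0_4 = 435
y0_4 = 410
x1_5 = 160
y1_5 = 185
x0_6 = 125
y0_6 = 185
x1_6 = 160
y1_6 = 310
x0_7 = 120
y0_7 = 375
x1_7 = 260
y1_7 = 500
x2_8 = 145
y2_8 = 75
cx_9 = 90
cy_9 = 65
r_9 = 55
cx_10 = 400
cy_10 = 95
r_10 = 45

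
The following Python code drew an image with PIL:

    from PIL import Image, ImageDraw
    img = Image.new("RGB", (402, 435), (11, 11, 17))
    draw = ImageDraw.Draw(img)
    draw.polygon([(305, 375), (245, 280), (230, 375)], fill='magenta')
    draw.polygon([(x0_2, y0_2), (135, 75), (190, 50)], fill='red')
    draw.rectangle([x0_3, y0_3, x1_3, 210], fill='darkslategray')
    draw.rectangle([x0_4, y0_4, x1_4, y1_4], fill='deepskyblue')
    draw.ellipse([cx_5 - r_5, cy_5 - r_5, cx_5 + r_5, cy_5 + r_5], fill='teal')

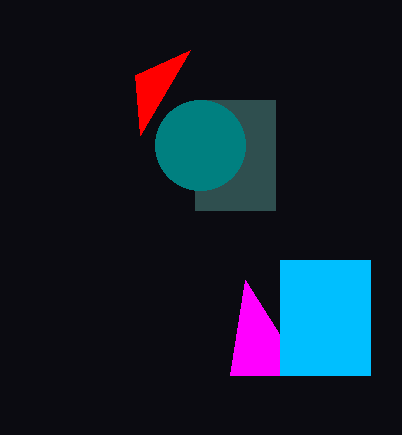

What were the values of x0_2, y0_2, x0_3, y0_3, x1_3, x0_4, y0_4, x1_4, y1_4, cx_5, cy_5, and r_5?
x0_2 = 140; y0_2 = 135; x0_3 = 195; y0_3 = 100; x1_3 = 275; x0_4 = 280; y0_4 = 260; x1_4 = 370; y1_4 = 375; cx_5 = 200; cy_5 = 145; r_5 = 45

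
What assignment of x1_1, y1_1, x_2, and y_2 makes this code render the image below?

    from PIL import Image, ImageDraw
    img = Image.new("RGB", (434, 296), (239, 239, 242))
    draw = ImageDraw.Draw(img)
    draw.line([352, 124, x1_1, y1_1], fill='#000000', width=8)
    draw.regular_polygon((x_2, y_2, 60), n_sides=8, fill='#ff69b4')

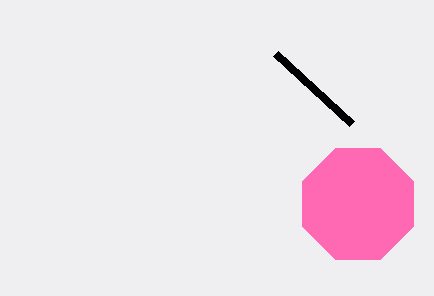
x1_1 = 276
y1_1 = 54
x_2 = 358
y_2 = 204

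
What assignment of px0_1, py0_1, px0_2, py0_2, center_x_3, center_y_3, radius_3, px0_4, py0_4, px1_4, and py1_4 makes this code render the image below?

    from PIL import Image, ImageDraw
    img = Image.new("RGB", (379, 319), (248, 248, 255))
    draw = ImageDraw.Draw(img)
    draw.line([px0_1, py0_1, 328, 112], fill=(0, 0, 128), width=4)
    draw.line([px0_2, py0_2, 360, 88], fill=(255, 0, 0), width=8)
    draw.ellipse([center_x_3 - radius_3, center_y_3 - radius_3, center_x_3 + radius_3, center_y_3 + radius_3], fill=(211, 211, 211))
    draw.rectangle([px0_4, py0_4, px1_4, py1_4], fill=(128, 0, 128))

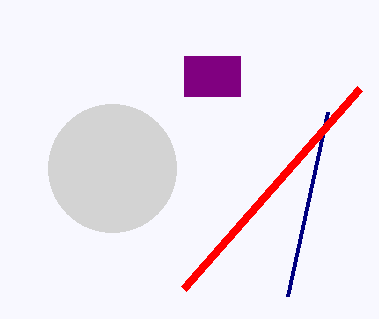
px0_1 = 288, py0_1 = 296, px0_2 = 184, py0_2 = 288, center_x_3 = 112, center_y_3 = 168, radius_3 = 64, px0_4 = 184, py0_4 = 56, px1_4 = 240, py1_4 = 96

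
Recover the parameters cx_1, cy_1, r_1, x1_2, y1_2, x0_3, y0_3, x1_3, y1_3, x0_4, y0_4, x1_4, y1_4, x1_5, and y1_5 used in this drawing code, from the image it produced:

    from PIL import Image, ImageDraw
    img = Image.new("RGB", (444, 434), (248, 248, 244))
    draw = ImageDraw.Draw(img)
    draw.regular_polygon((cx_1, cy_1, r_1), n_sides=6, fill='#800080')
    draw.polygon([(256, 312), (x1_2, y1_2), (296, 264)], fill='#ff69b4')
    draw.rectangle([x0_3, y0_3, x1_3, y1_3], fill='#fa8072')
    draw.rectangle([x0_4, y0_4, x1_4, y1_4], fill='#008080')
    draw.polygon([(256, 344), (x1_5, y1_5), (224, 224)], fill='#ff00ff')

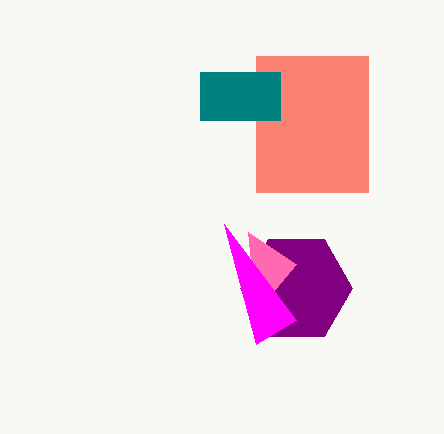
cx_1 = 296
cy_1 = 288
r_1 = 56
x1_2 = 248
y1_2 = 232
x0_3 = 256
y0_3 = 56
x1_3 = 368
y1_3 = 192
x0_4 = 200
y0_4 = 72
x1_4 = 280
y1_4 = 120
x1_5 = 296
y1_5 = 320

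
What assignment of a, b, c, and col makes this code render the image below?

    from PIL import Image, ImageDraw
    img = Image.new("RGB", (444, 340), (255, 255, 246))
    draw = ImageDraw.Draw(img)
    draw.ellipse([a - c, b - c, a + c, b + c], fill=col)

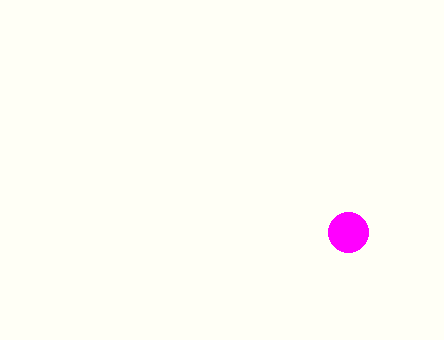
a = 348; b = 232; c = 20; col = 'magenta'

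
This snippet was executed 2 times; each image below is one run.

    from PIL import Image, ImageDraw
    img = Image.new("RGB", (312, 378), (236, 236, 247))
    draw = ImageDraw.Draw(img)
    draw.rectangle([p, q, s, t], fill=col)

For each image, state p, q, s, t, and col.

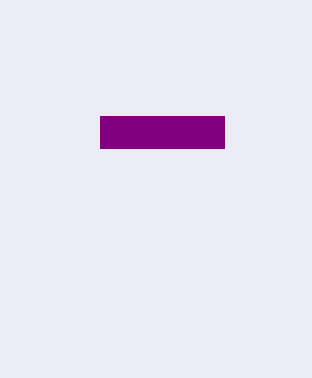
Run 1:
p = 100, q = 116, s = 224, t = 148, col = 'purple'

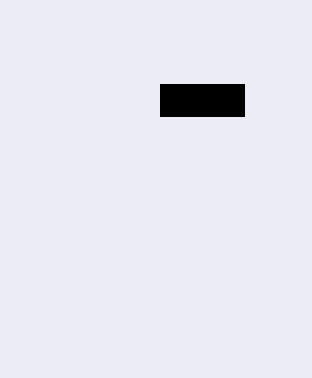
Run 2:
p = 160
q = 84
s = 244
t = 116
col = 'black'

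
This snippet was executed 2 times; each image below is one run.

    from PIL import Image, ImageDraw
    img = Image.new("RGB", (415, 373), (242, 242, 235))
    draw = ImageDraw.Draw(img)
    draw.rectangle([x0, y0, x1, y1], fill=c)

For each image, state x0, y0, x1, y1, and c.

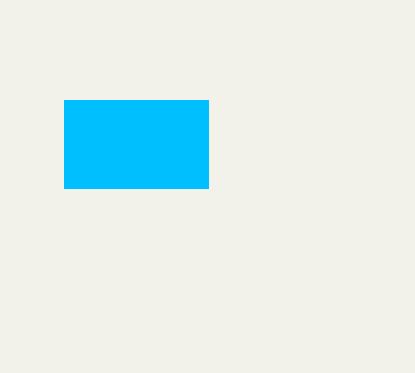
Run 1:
x0 = 64, y0 = 100, x1 = 208, y1 = 188, c = 'deepskyblue'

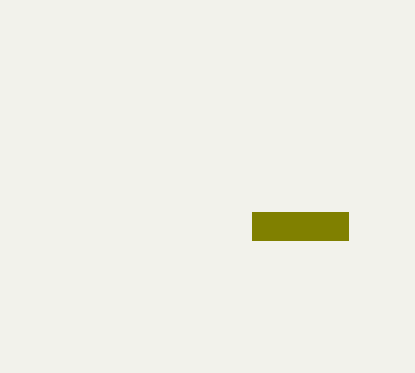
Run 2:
x0 = 252
y0 = 212
x1 = 348
y1 = 240
c = 'olive'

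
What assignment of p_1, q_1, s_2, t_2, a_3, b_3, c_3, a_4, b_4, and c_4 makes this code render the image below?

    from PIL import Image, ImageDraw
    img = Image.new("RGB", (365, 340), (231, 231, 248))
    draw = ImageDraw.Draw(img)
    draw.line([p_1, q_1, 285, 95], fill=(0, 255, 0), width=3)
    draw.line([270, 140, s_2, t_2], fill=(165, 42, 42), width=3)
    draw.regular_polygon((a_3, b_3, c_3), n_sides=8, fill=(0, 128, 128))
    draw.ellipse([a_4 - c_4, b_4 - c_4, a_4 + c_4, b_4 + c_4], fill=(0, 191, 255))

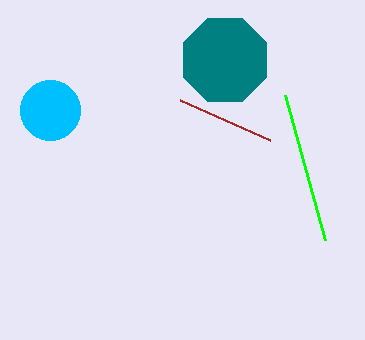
p_1 = 325
q_1 = 240
s_2 = 180
t_2 = 100
a_3 = 225
b_3 = 60
c_3 = 45
a_4 = 50
b_4 = 110
c_4 = 30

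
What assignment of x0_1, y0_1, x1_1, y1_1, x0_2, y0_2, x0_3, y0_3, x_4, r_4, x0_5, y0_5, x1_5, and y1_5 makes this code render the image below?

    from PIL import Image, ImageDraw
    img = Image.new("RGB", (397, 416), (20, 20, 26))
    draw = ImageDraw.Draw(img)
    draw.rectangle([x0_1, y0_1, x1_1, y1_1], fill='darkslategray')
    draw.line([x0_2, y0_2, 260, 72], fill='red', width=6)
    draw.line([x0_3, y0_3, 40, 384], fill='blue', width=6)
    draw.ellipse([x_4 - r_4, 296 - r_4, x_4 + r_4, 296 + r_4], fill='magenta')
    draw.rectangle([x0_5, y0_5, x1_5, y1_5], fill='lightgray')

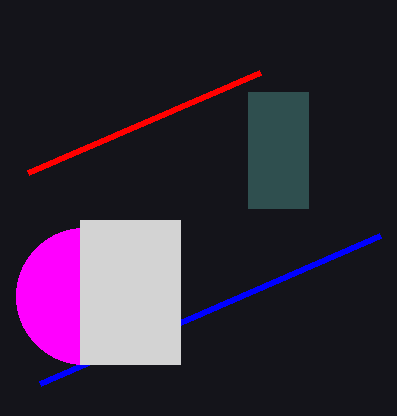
x0_1 = 248
y0_1 = 92
x1_1 = 308
y1_1 = 208
x0_2 = 28
y0_2 = 172
x0_3 = 380
y0_3 = 236
x_4 = 84
r_4 = 68
x0_5 = 80
y0_5 = 220
x1_5 = 180
y1_5 = 364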